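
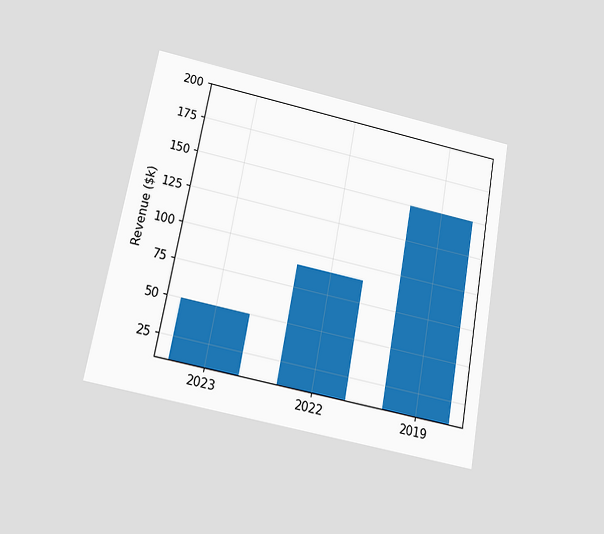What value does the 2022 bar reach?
The chart is tilted about 11° clockwise and viewed slightly from below. Reading along the chart's y-axis, the 2022 bar reaches $90k.

$90k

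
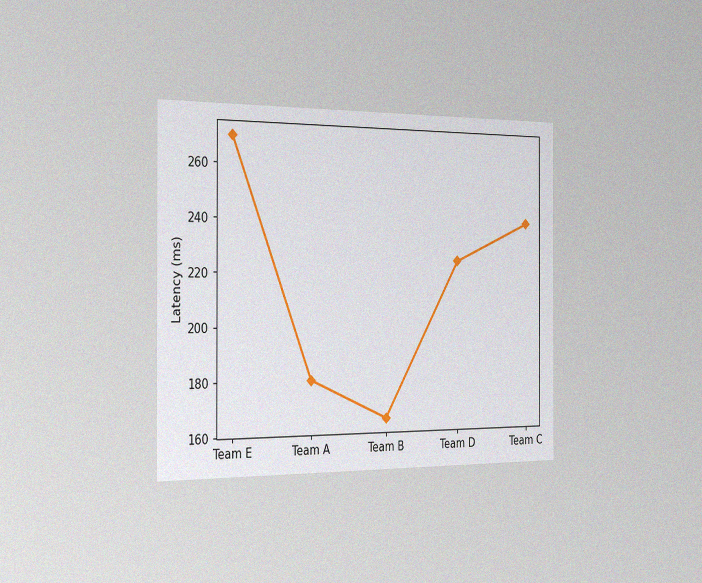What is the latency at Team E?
270ms

The chart is viewed slightly from the left, with some photo noise. At Team E, the line is at 270ms.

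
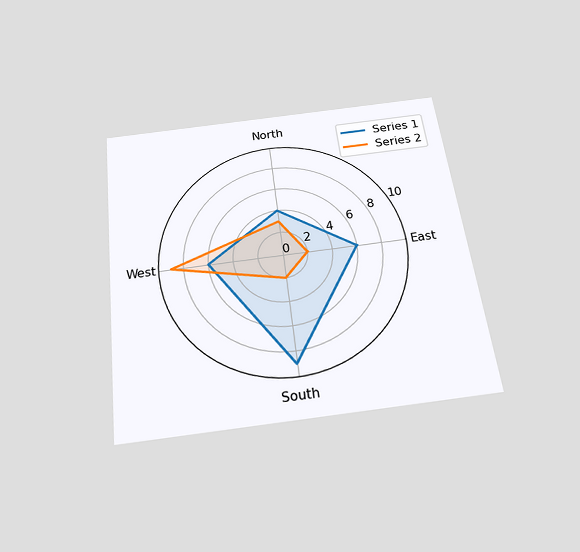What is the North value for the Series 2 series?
The chart is tilted about 7° counter-clockwise and viewed slightly from below. On the North axis, Series 2 reaches 3.

3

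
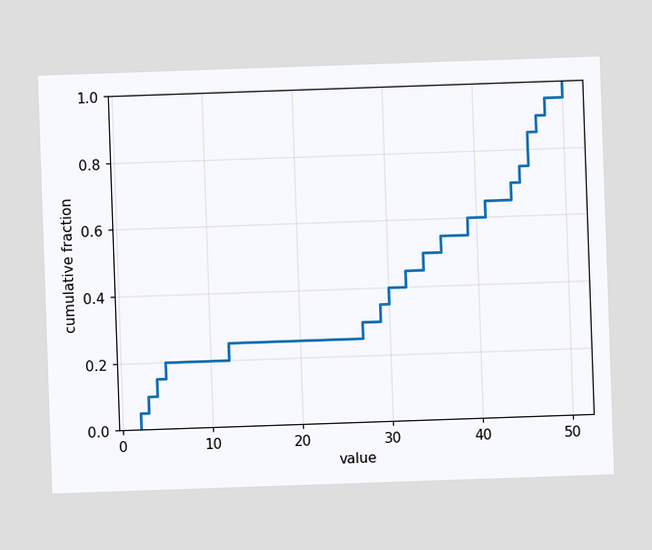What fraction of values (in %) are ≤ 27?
30%

At x=27 the ECDF step is at 30%.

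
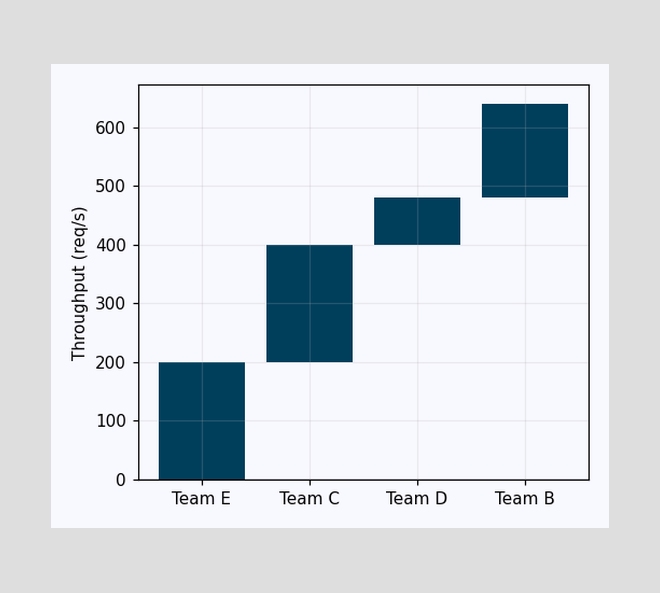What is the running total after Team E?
200req/s

After Team E the running total reaches 200req/s.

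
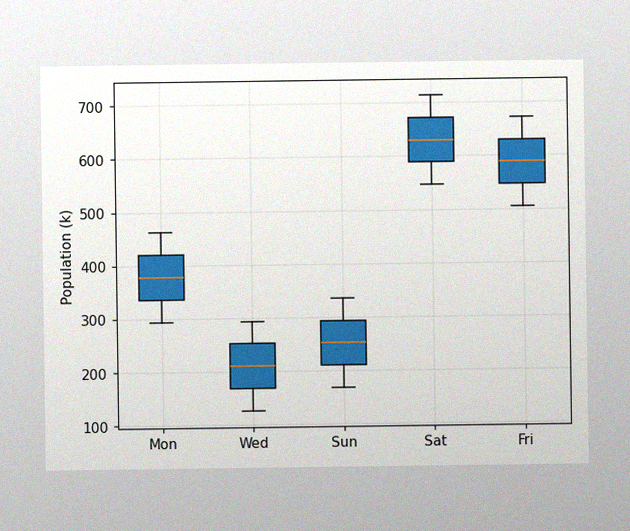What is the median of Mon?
The image has some photo noise and uneven lighting. The median line in the Mon box sits at 378k.

378k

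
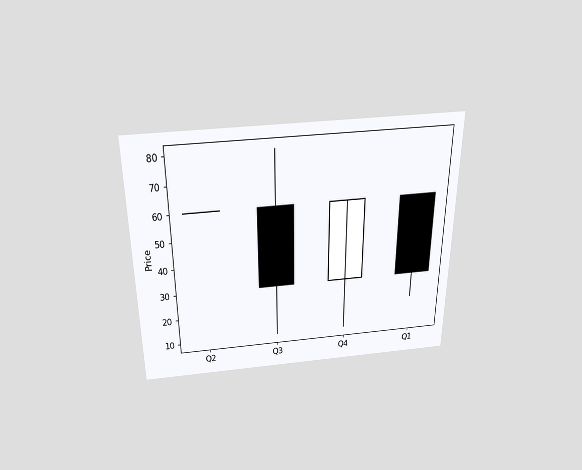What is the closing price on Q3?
The chart is viewed slightly from above. The Q3 candle closes at 30.

30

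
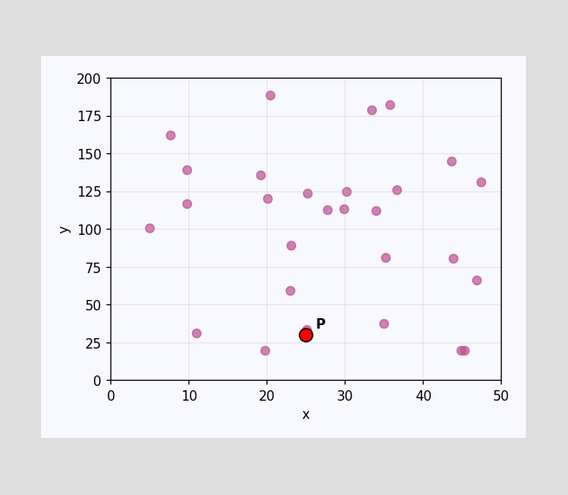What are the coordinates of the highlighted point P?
(25, 30)

Following the gridlines from P to each axis, P sits at (25, 30).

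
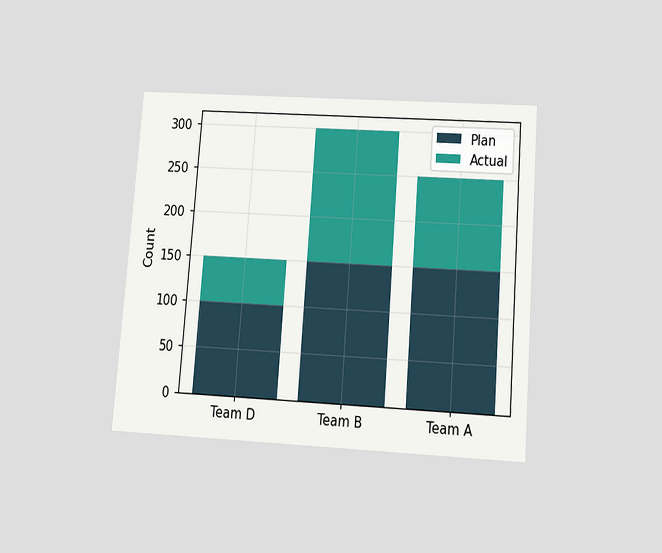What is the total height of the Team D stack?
150

The chart is tilted about 4° clockwise and viewed slightly from below. The Team D stack's top reaches 150 on the y-axis.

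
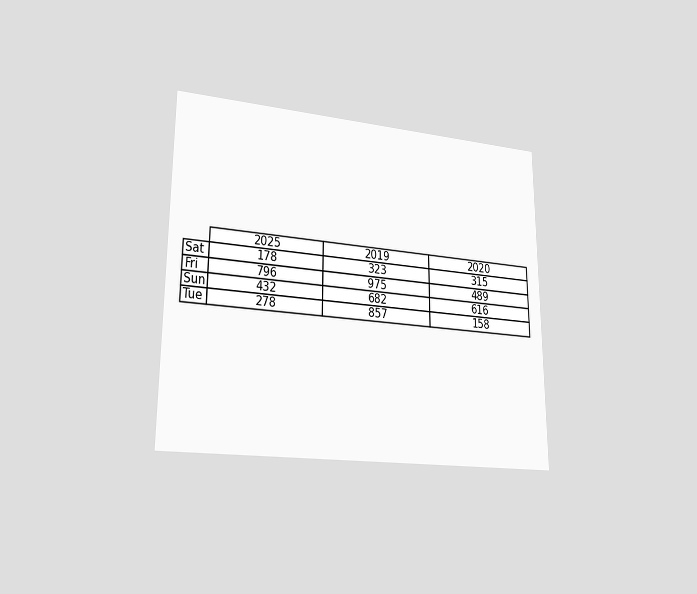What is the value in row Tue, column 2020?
158

The chart is viewed at a slight angle. The (Tue, 2020) cell reads 158.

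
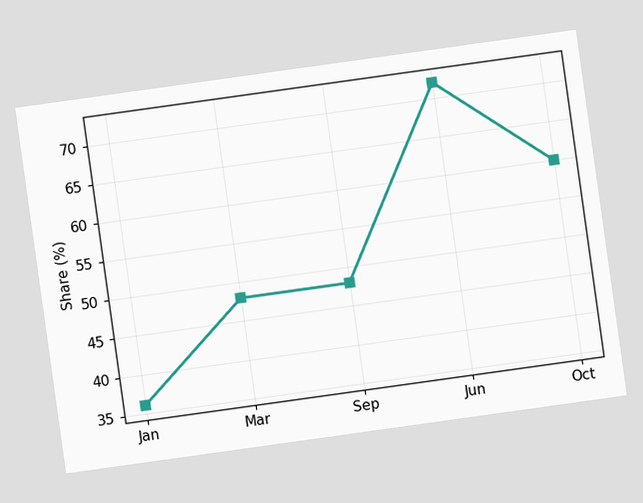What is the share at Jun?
72%

The chart is tilted about 8° counter-clockwise. At Jun, the line is at 72%.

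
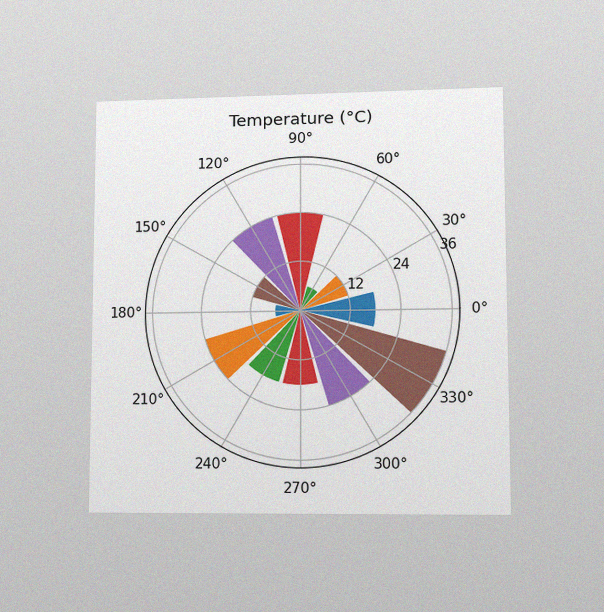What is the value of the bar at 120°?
24°C

The chart is viewed at a slight angle, with some photo noise. The bar at 120° reaches 24°C on the radial axis.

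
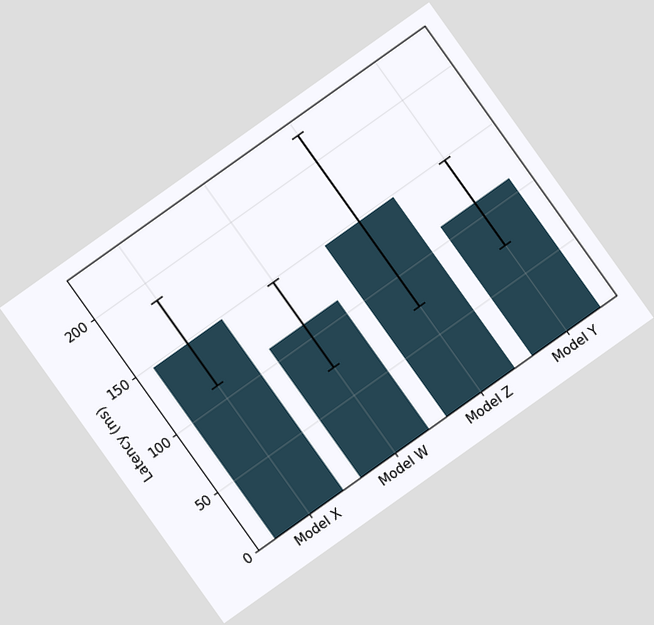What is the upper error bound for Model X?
The chart is tilted about 35° counter-clockwise. The Model X bar's upper whisker reaches 185ms.

185ms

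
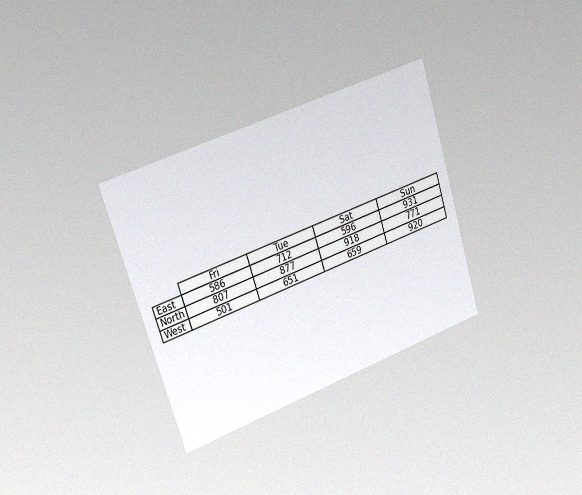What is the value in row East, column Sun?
931

The chart is tilted about 18° counter-clockwise and viewed slightly from the left, with some photo noise. The (East, Sun) cell reads 931.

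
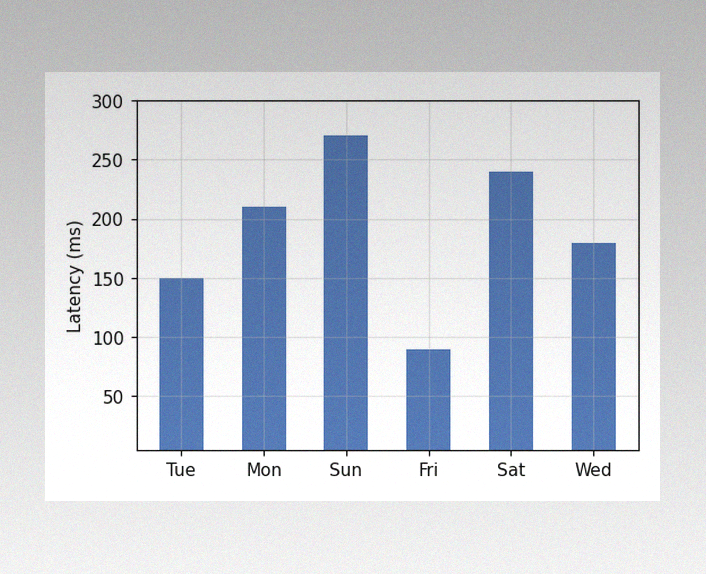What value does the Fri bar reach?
90ms

The image has some photo noise and uneven lighting. Reading along the chart's y-axis, the Fri bar reaches 90ms.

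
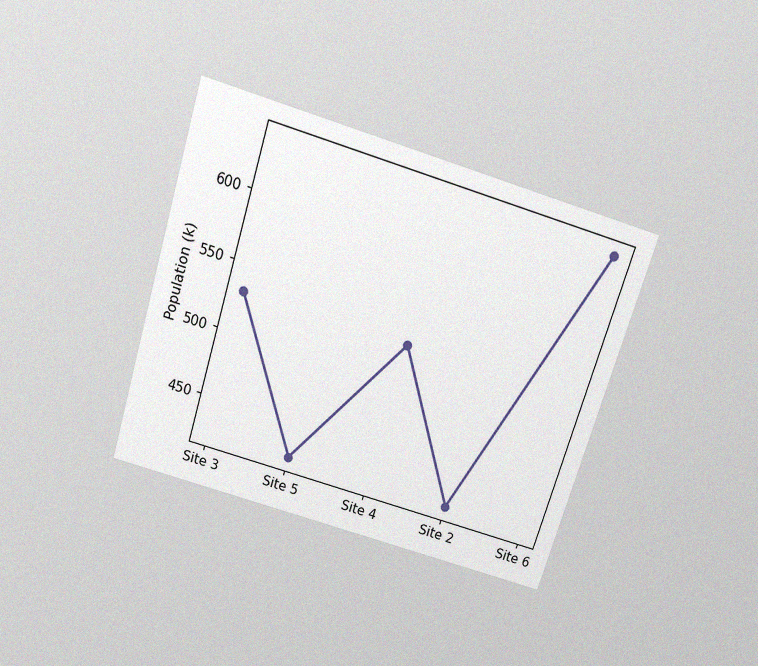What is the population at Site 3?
530k

The chart is tilted about 17° clockwise and viewed slightly from above, with some photo noise. At Site 3, the line is at 530k.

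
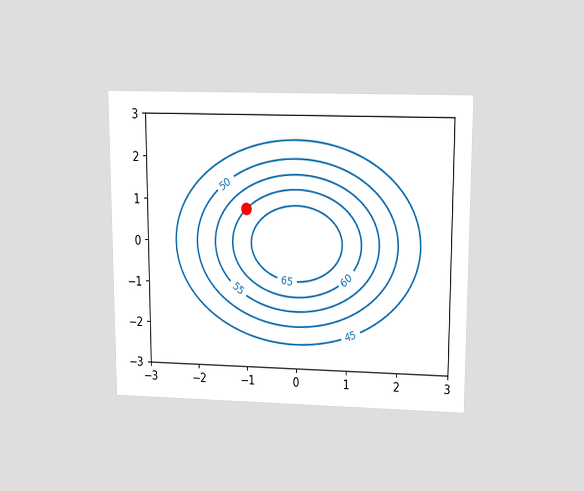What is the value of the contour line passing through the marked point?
The chart is viewed slightly from above. The marked point sits on the contour labelled 60.

60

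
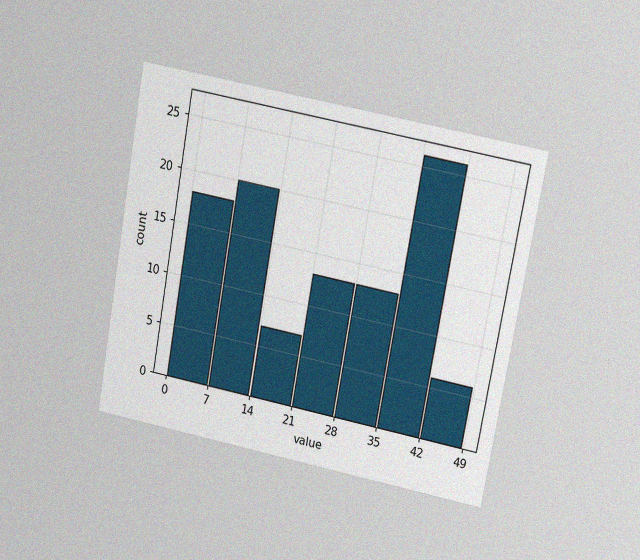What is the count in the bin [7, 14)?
20

The chart is tilted about 10° clockwise and viewed slightly from above, with some photo noise. The [7, 14) bin has height 20.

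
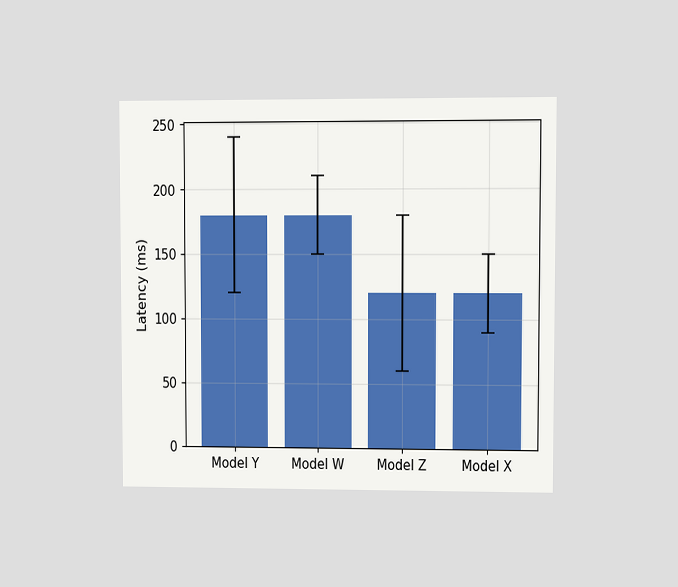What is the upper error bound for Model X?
The chart is viewed at a slight angle. The Model X bar's upper whisker reaches 150ms.

150ms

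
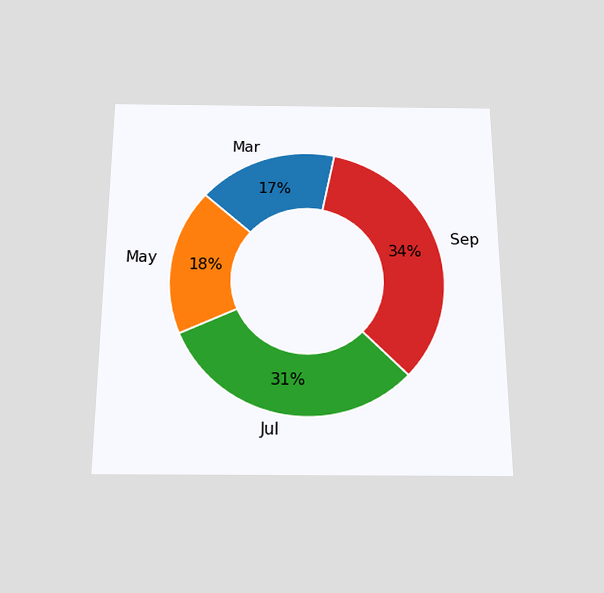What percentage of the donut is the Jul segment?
31%

The chart is viewed slightly from below. The Jul segment takes up 31% of the ring.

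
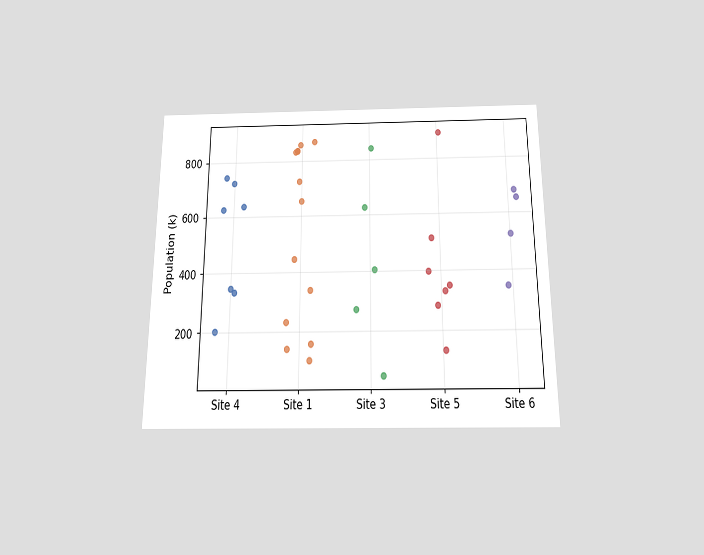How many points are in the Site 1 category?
13

The chart is viewed slightly from below. Counting the markers in the Site 1 column gives 13.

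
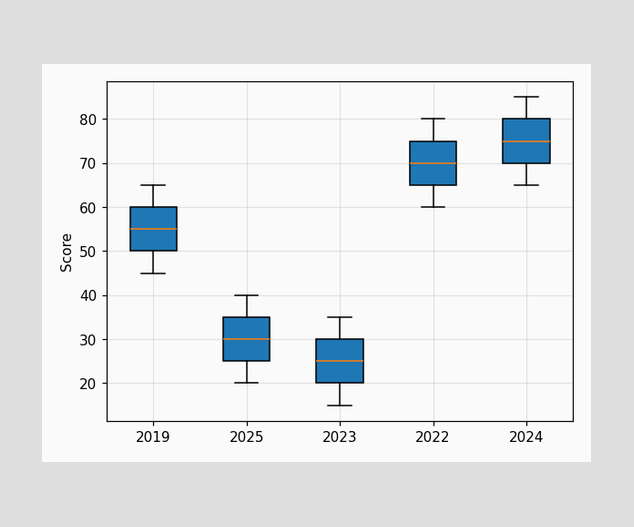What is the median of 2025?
30

The median line in the 2025 box sits at 30.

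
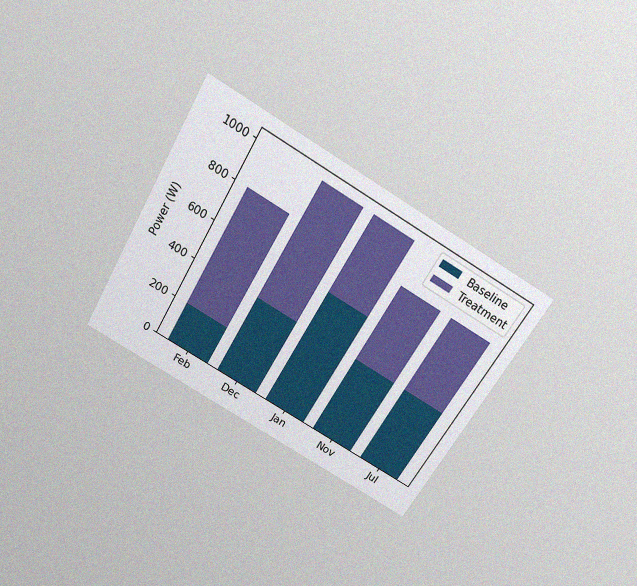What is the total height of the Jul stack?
800W

The chart is tilted about 30° clockwise and viewed slightly from above, with some photo noise. The Jul stack's top reaches 800W on the y-axis.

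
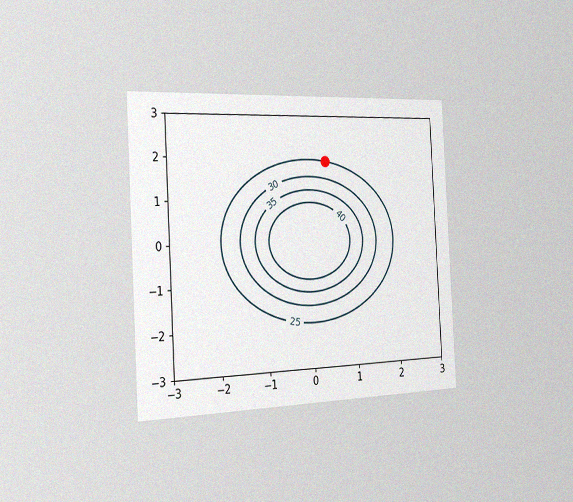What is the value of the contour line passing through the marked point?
The chart is tilted about 3° counter-clockwise and viewed slightly from the left, with some photo noise. The marked point sits on the contour labelled 25.

25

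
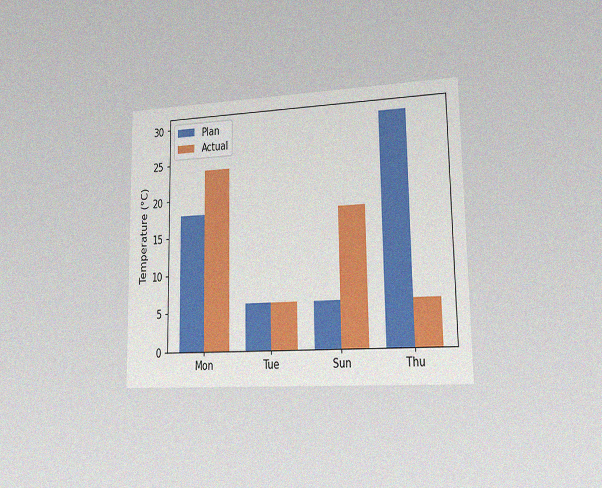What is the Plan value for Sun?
6°C

The chart is viewed slightly from the right, with some photo noise. The Plan bar at Sun reaches 6°C on the y-axis.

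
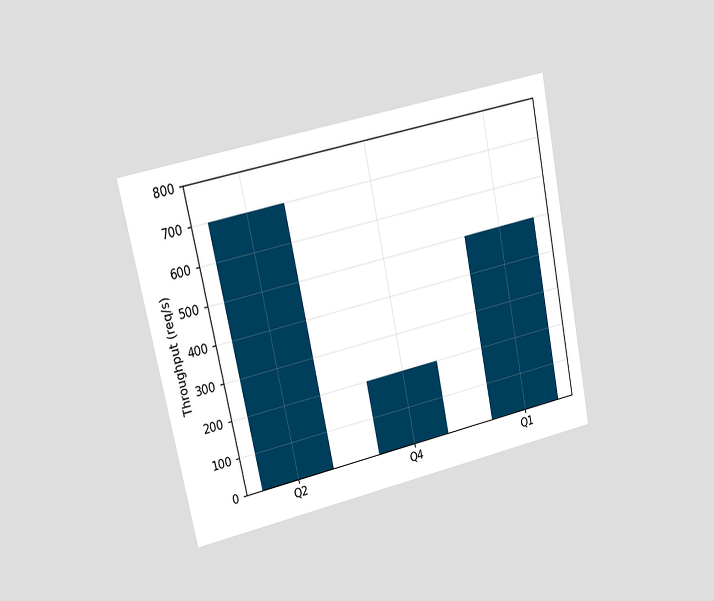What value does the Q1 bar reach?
500req/s

The chart is tilted about 12° counter-clockwise and viewed at a slight angle. Reading along the chart's y-axis, the Q1 bar reaches 500req/s.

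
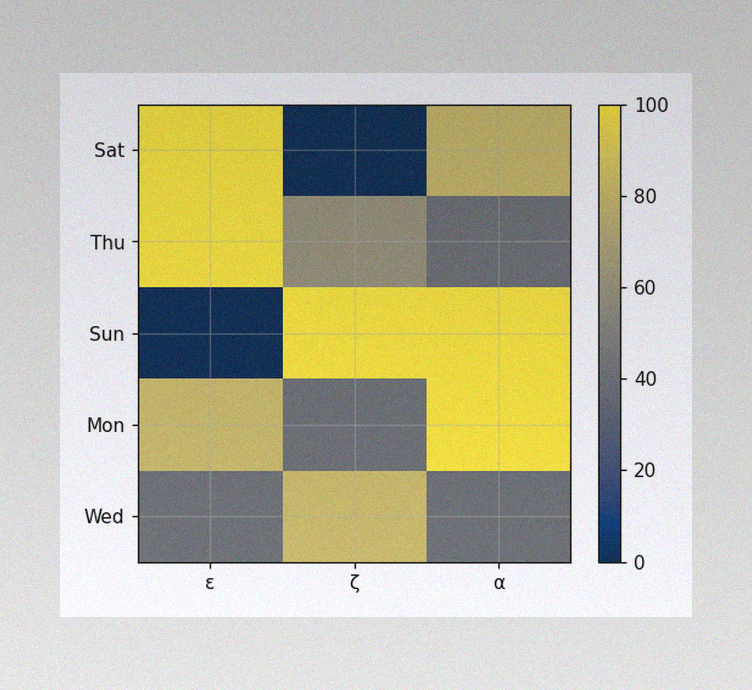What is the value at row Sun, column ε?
The image has some photo noise and uneven lighting. Matching cell (Sun, ε) against the colorbar gives 0.

0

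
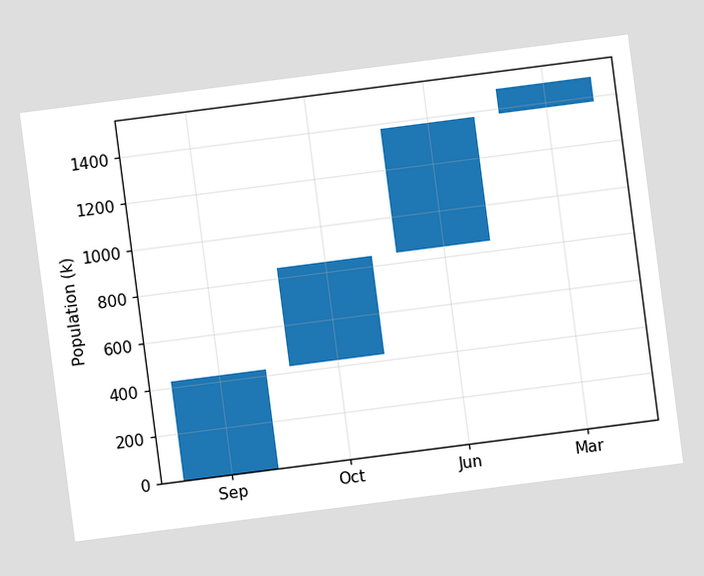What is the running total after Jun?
The chart is tilted about 7° counter-clockwise. After Jun the running total reaches 1378k.

1378k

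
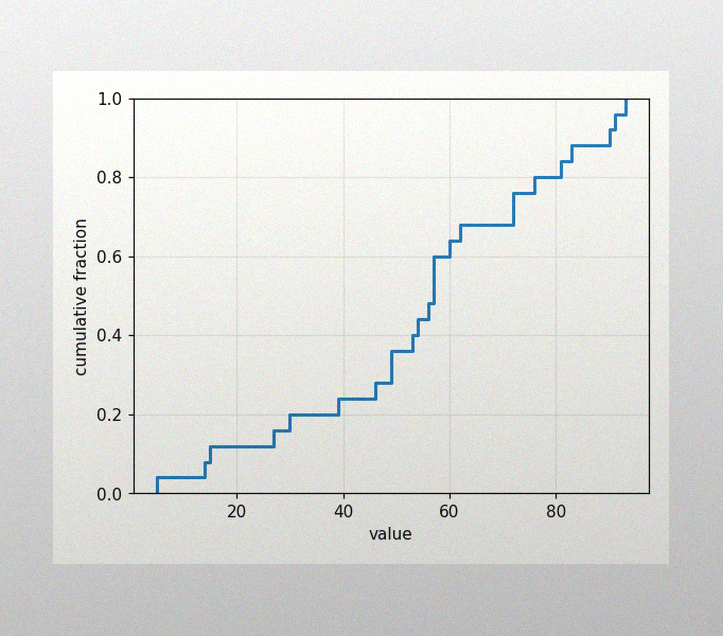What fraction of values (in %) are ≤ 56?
48%

The image has some photo noise and uneven lighting. At x=56 the ECDF step is at 48%.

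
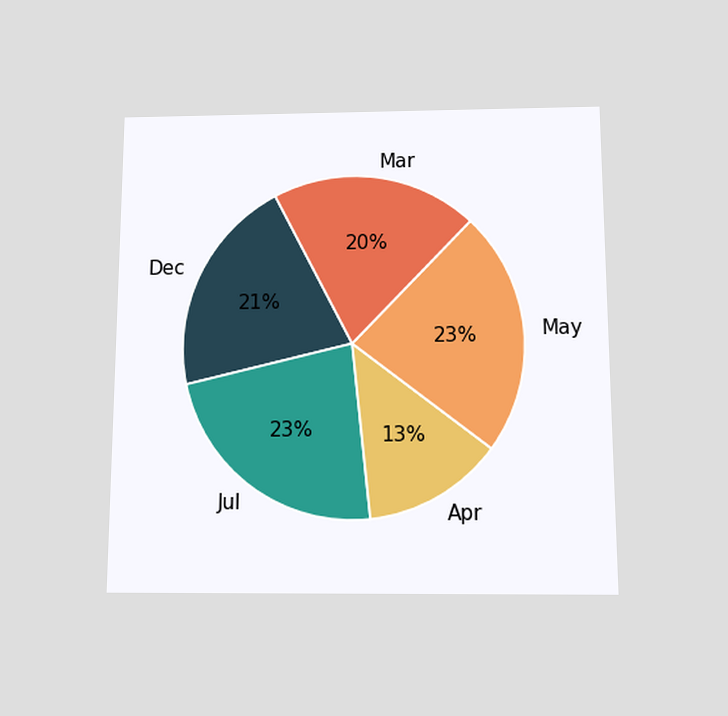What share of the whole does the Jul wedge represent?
The chart is viewed slightly from below. The Jul slice takes up 23% of the pie.

23%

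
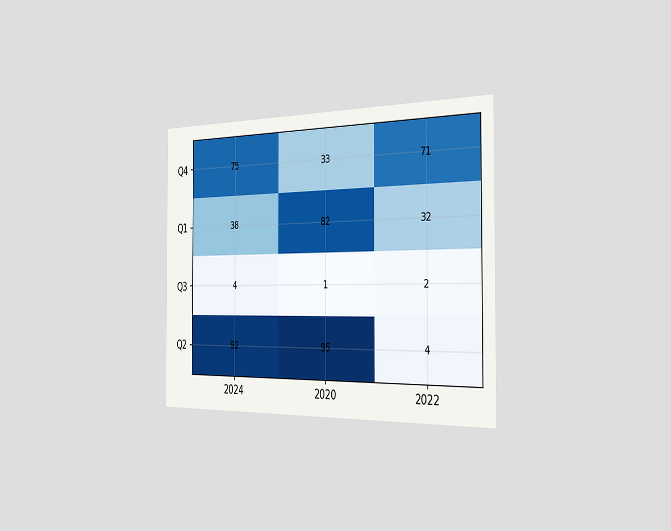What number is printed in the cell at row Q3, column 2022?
The chart is viewed slightly from the right. The (Q3, 2022) cell reads 2.

2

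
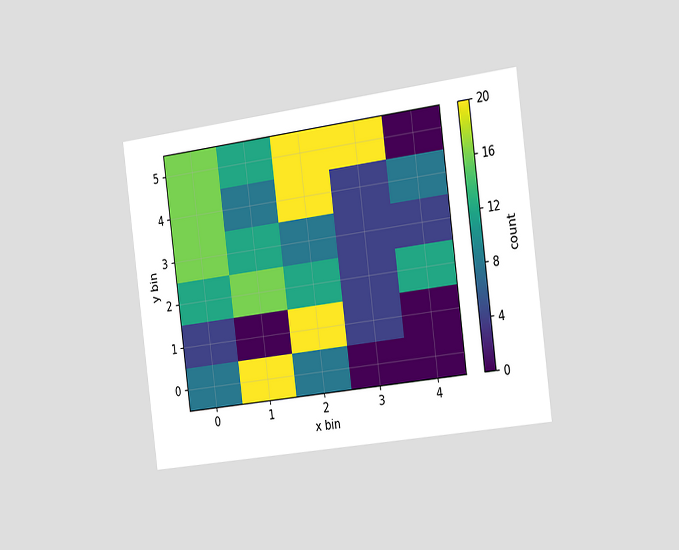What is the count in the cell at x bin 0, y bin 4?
The chart is tilted about 7° counter-clockwise and viewed slightly from the right. Matching the cell (0, 4) against the colorbar gives 16.

16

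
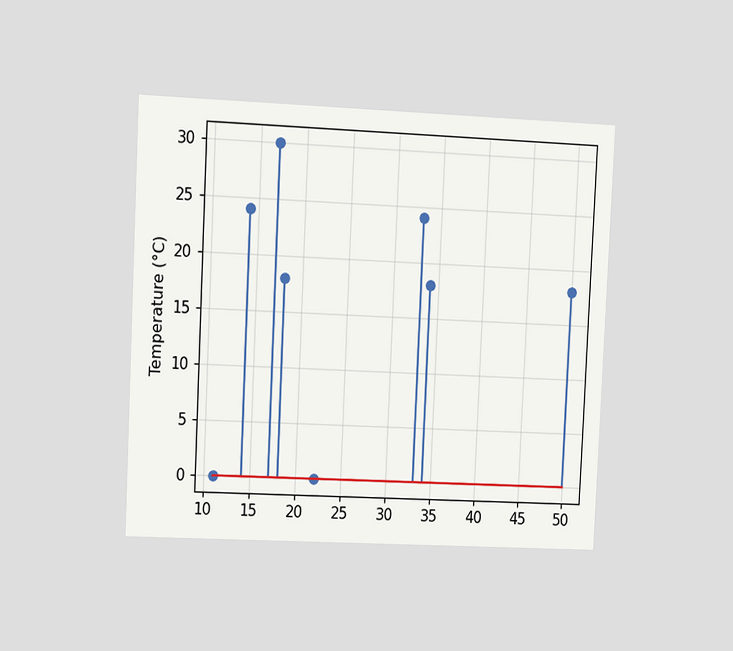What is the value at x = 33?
24°C

The chart is tilted about 3° clockwise and viewed at a slight angle. The stem at x=33 reaches 24°C.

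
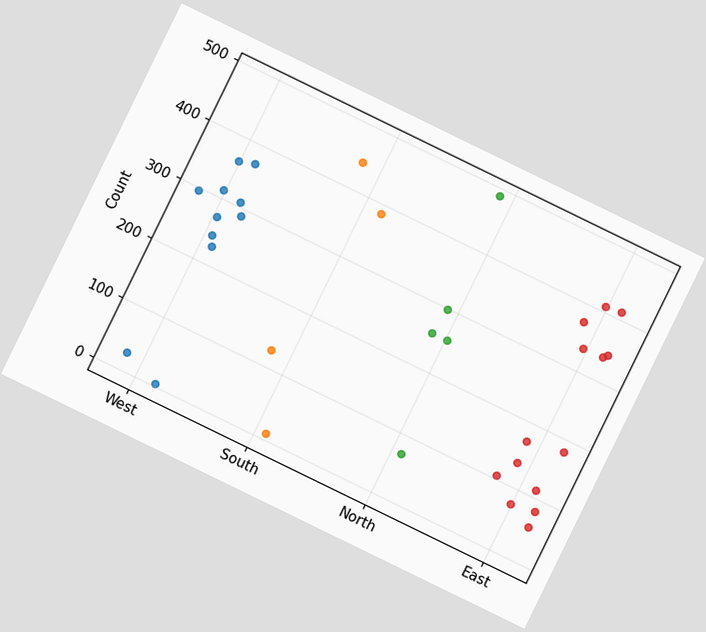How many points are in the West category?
The chart is tilted about 26° clockwise. Counting the markers in the West column gives 11.

11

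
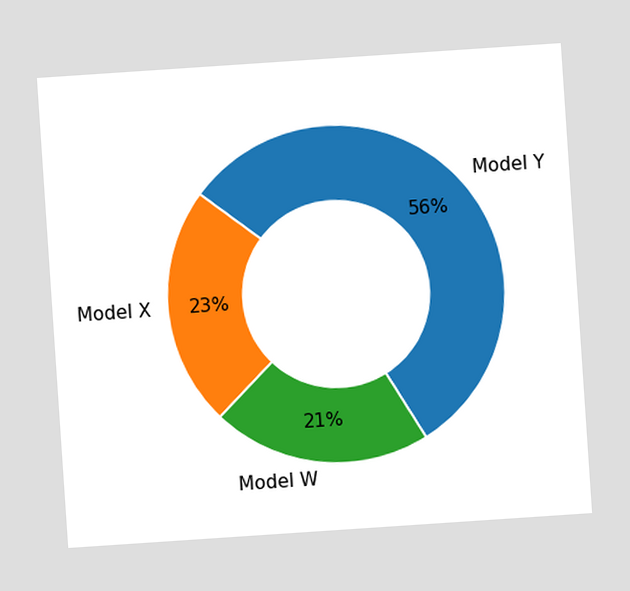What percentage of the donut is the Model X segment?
The chart is tilted about 4° counter-clockwise. The Model X segment takes up 23% of the ring.

23%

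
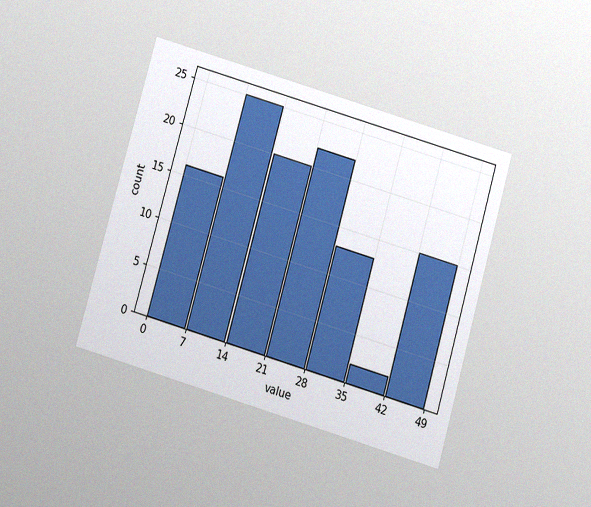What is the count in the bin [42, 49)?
The chart is tilted about 16° clockwise and viewed slightly from below, with some photo noise. The [42, 49) bin has height 15.

15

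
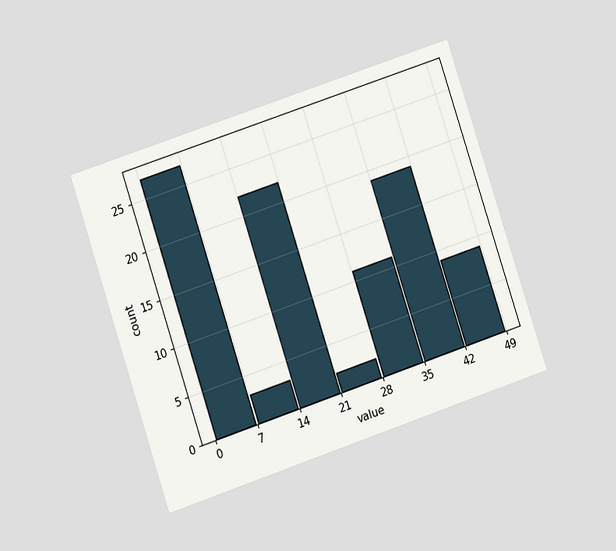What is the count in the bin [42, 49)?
9

The chart is tilted about 18° counter-clockwise and viewed at a slight angle. The [42, 49) bin has height 9.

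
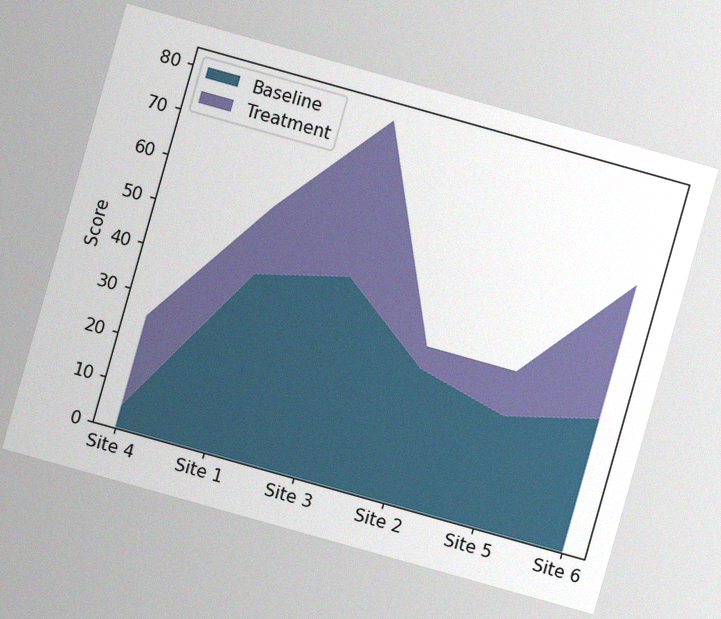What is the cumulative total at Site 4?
25

The chart is tilted about 16° clockwise, with some photo noise. The stacked total at Site 4 reaches 25.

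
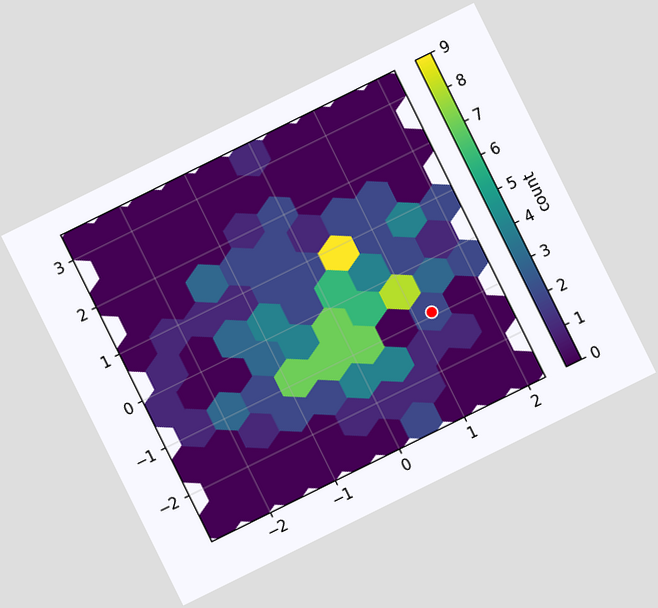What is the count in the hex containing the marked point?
2

The chart is tilted about 26° counter-clockwise. The marked hex reads 2 on the colorbar.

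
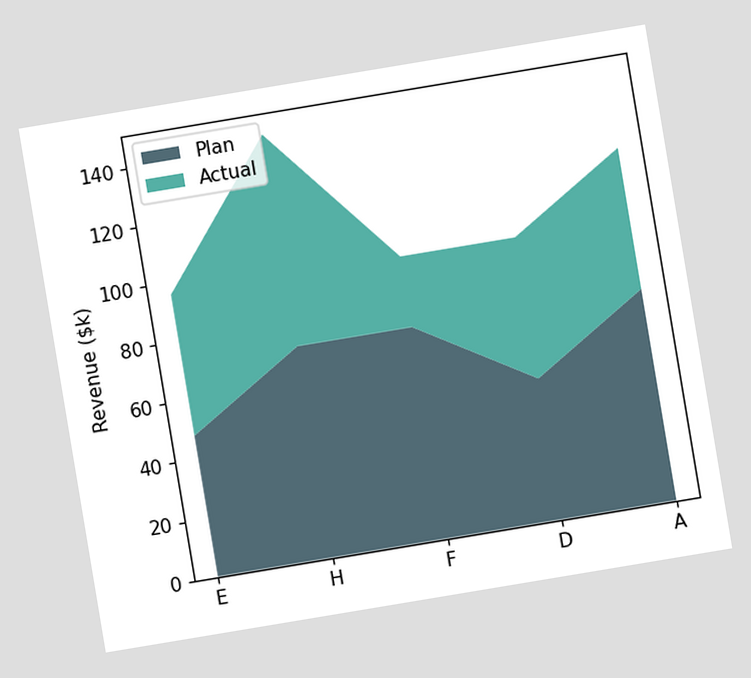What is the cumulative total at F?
$96k

The chart is tilted about 9° counter-clockwise. The stacked total at F reaches $96k.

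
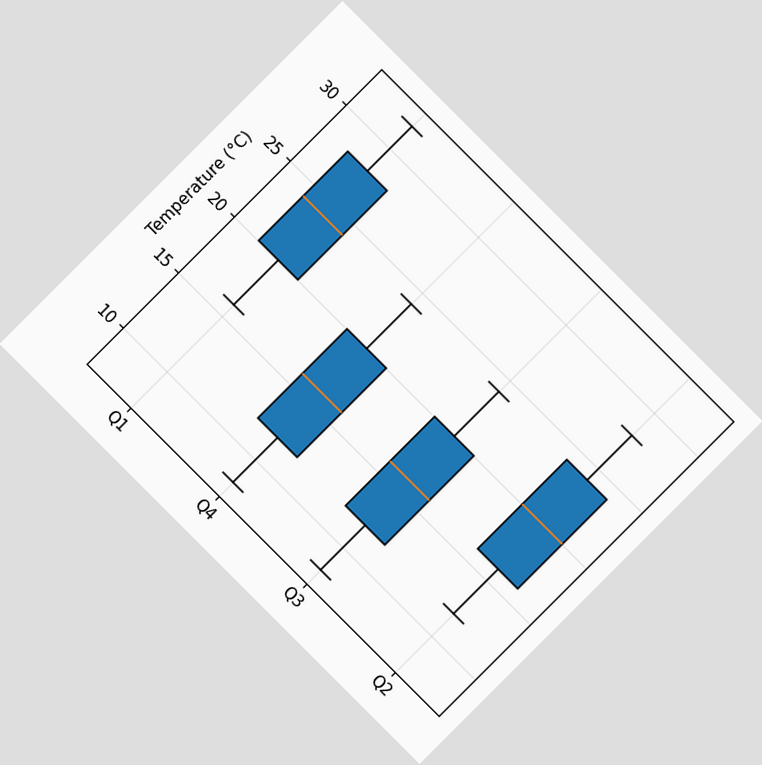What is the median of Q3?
The chart is tilted about 45° clockwise. The median line in the Q3 box sits at 16°C.

16°C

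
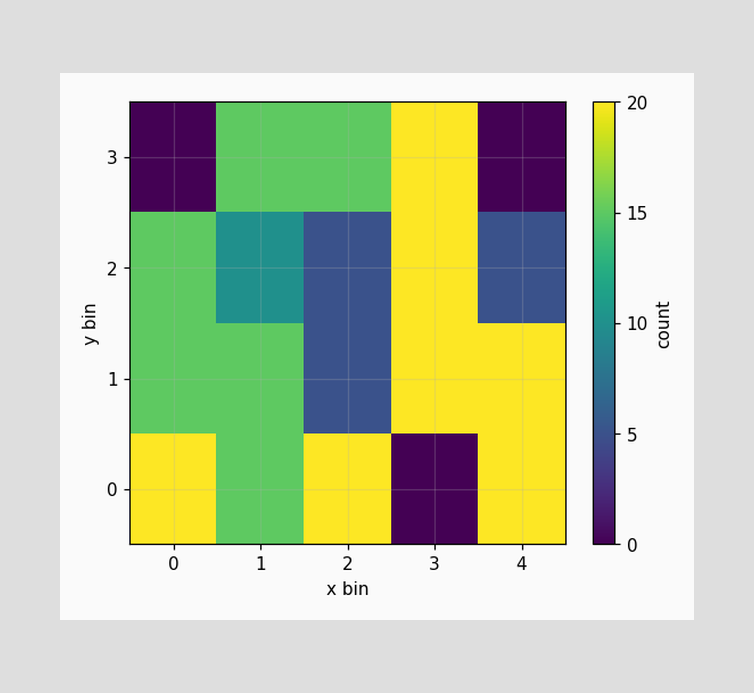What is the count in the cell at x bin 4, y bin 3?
Matching the cell (4, 3) against the colorbar gives 0.

0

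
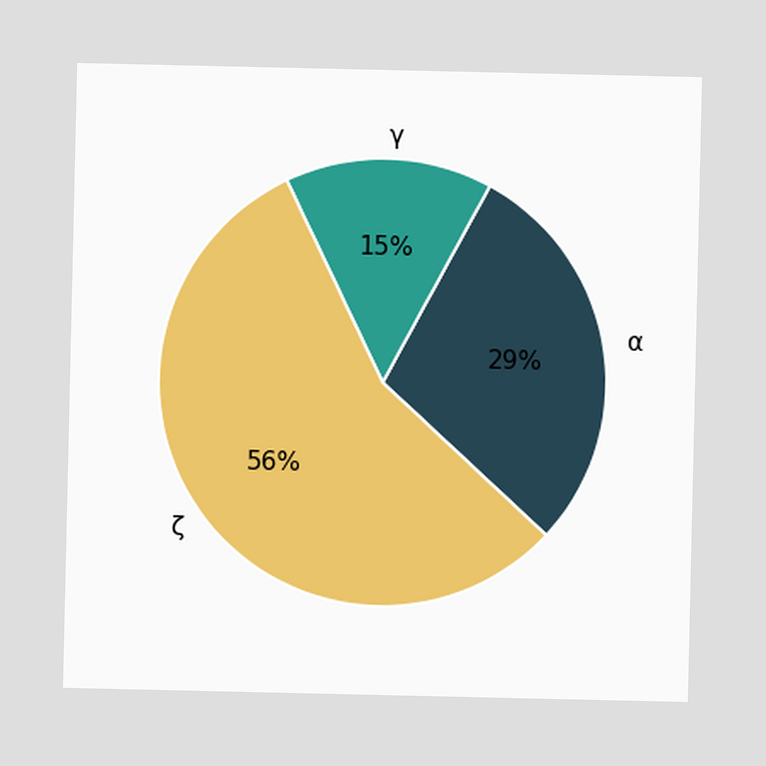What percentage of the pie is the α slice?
29%

The α slice takes up 29% of the pie.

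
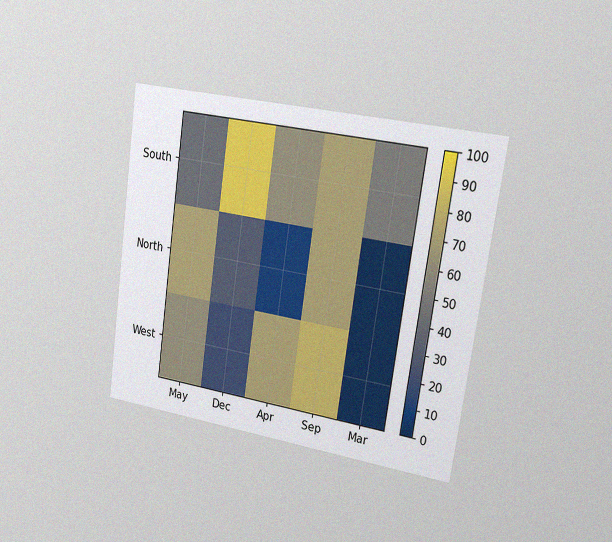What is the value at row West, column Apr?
70

The chart is tilted about 8° clockwise and viewed slightly from the right, with some photo noise. Matching cell (West, Apr) against the colorbar gives 70.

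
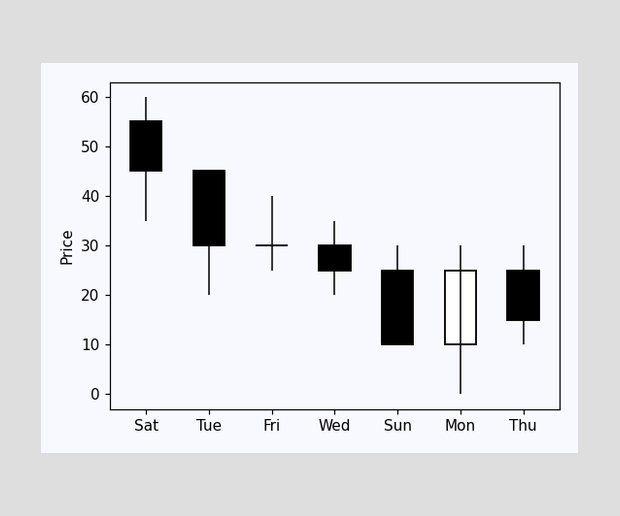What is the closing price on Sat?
The Sat candle closes at 45.

45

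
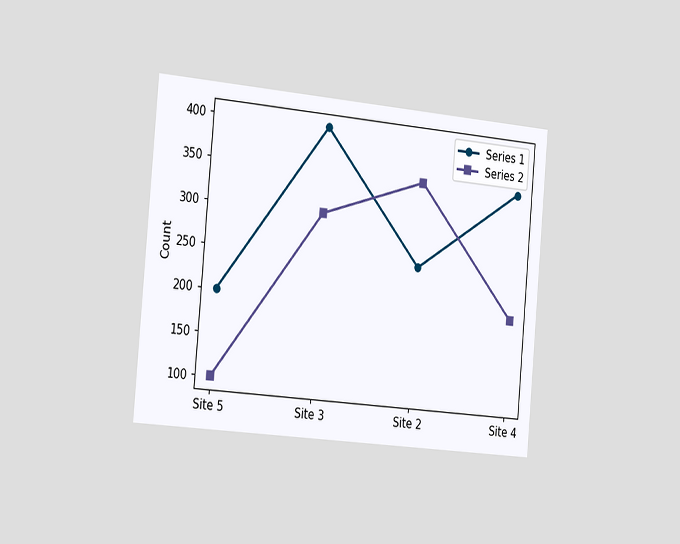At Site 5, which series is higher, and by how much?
The chart is tilted about 5° clockwise and viewed slightly from the left. At Site 5, Series 1 sits above the other line by 100.

Series 1, by 100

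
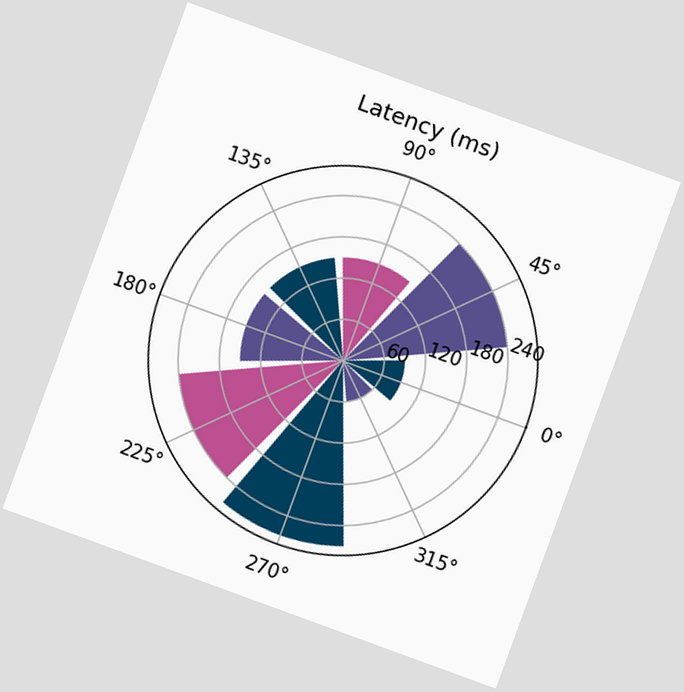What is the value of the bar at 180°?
The chart is tilted about 20° clockwise. The bar at 180° reaches 150ms on the radial axis.

150ms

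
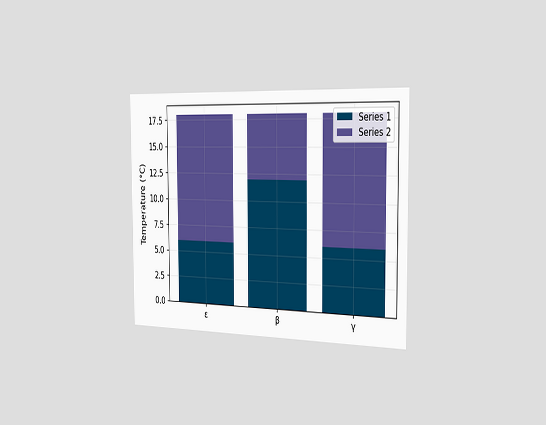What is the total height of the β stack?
18°C

The chart is viewed slightly from the right. The β stack's top reaches 18°C on the y-axis.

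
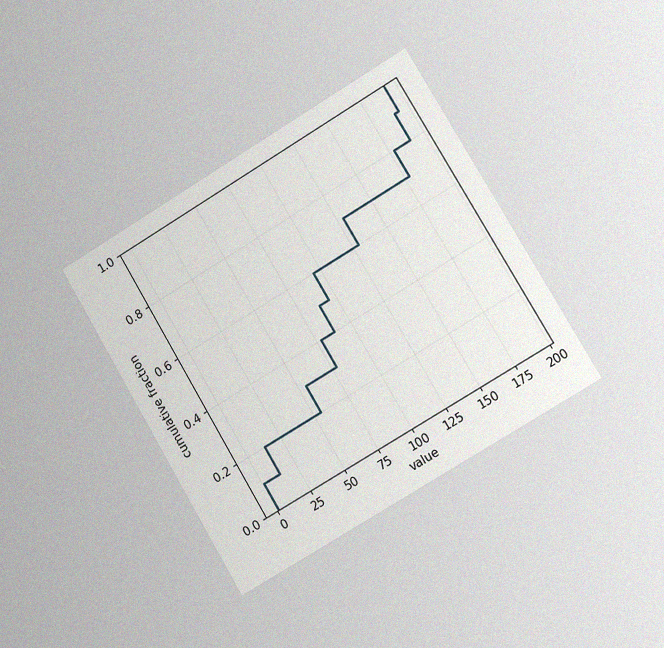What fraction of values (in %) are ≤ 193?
The chart is tilted about 31° counter-clockwise and viewed slightly from the right, with some photo noise. At x=193 the ECDF step is at 100%.

100%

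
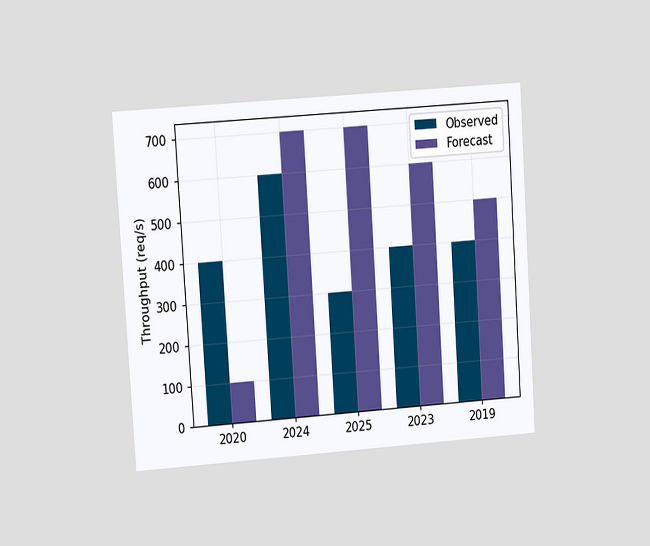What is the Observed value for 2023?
The chart is tilted about 4° counter-clockwise and viewed at a slight angle. The Observed bar at 2023 reaches 400req/s on the y-axis.

400req/s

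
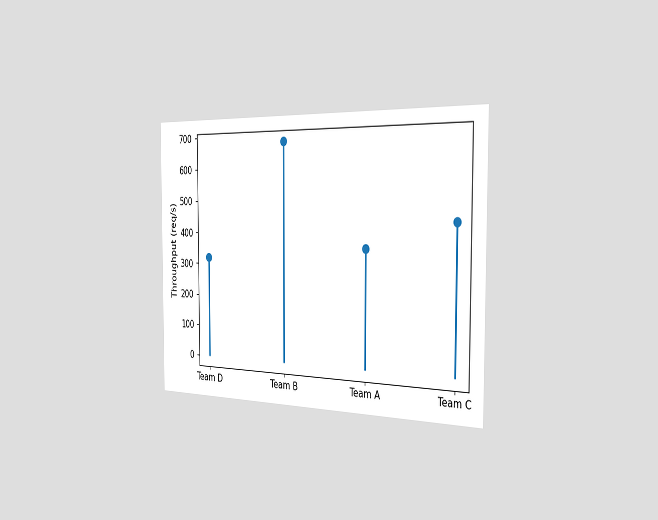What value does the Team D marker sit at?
The chart is viewed slightly from the right. The Team D marker sits at 320req/s.

320req/s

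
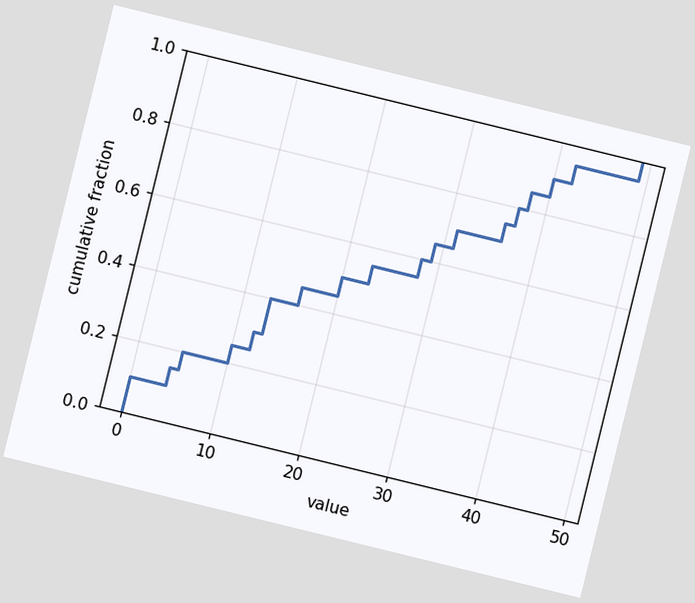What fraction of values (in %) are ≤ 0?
10%

The chart is tilted about 14° clockwise. At x=0 the ECDF step is at 10%.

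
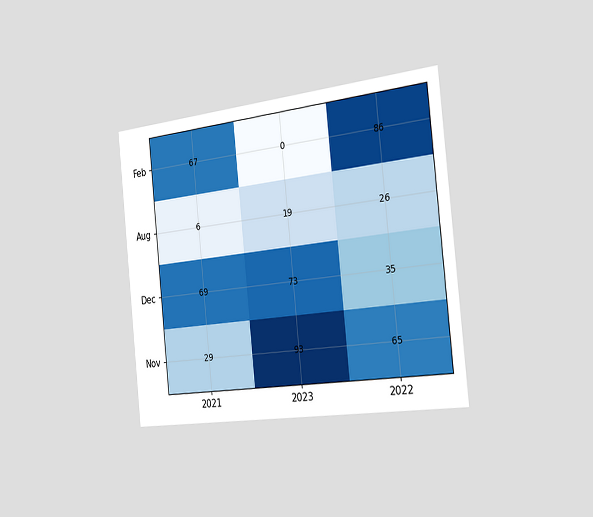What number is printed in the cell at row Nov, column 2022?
The chart is tilted about 6° counter-clockwise and viewed slightly from the right. The (Nov, 2022) cell reads 65.

65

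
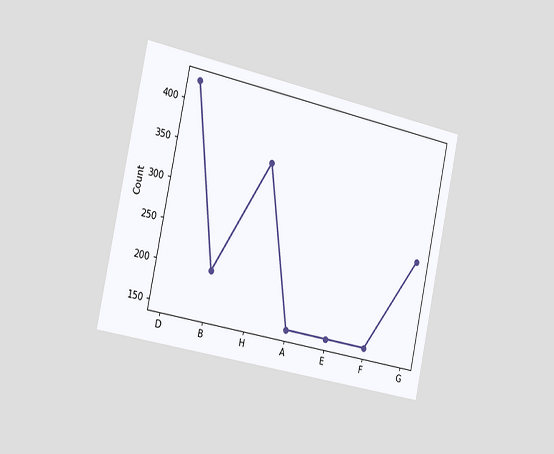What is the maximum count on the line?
The chart is tilted about 12° clockwise and viewed slightly from the left. The highest point is at D, and reading across to the y-axis gives 425.

425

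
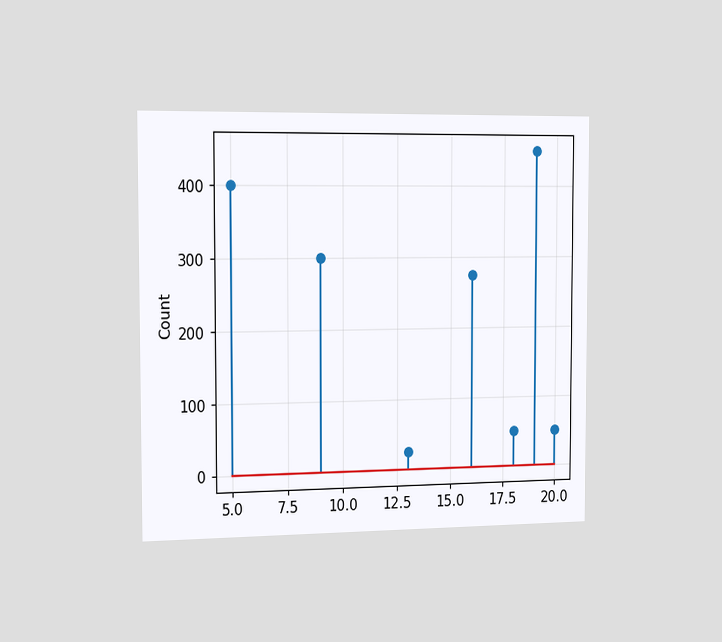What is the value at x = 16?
The chart is viewed slightly from the left. The stem at x=16 reaches 275.

275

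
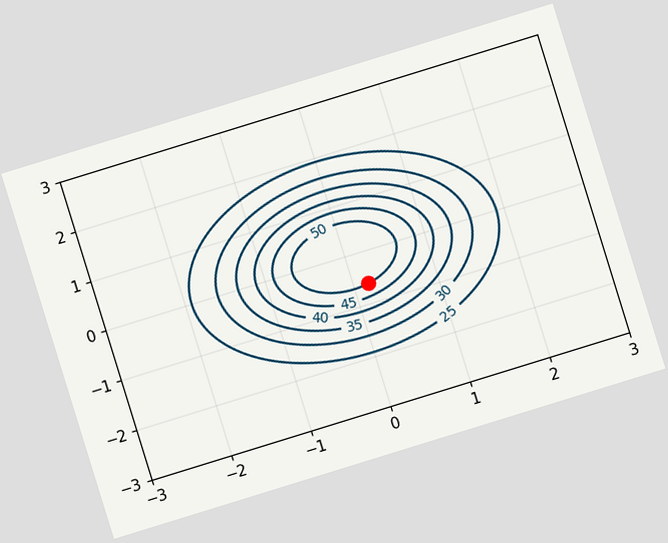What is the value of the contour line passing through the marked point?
The chart is tilted about 17° counter-clockwise. The marked point sits on the contour labelled 50.

50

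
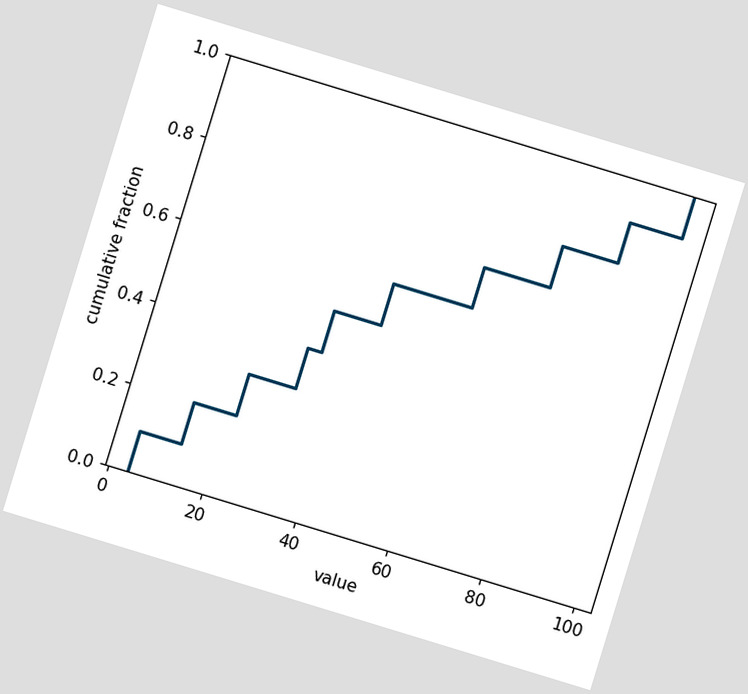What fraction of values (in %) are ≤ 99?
The chart is tilted about 17° clockwise. At x=99 the ECDF step is at 100%.

100%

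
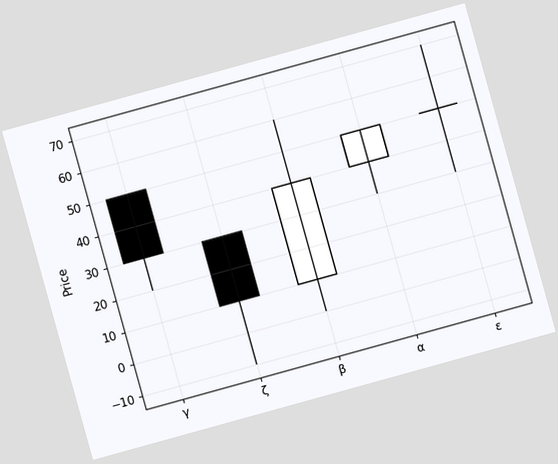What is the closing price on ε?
The chart is tilted about 15° counter-clockwise. The ε candle closes at 50.

50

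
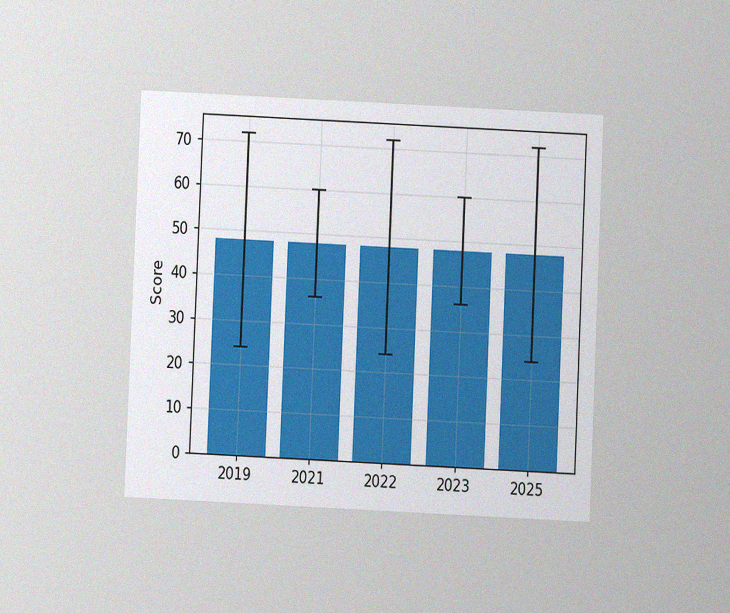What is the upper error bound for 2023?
60

The chart is tilted about 3° clockwise and viewed at a slight angle, with some photo noise. The 2023 bar's upper whisker reaches 60.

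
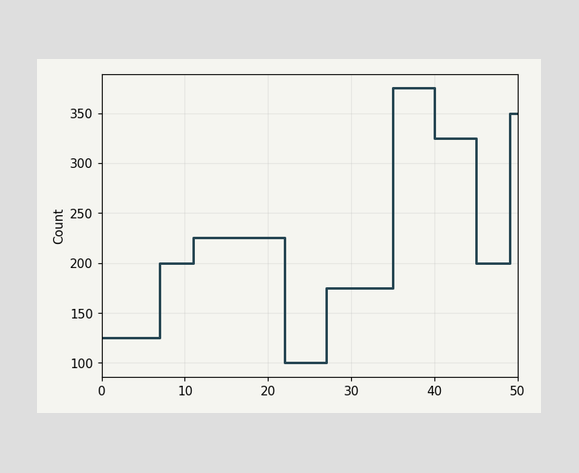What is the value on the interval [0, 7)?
On [0, 7) the step sits at 125.

125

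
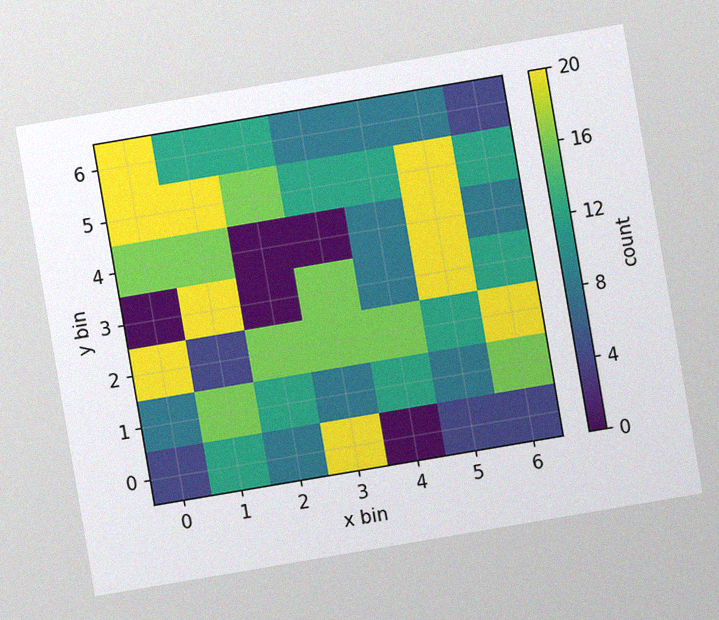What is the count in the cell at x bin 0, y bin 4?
The chart is tilted about 10° counter-clockwise, with some photo noise. Matching the cell (0, 4) against the colorbar gives 16.

16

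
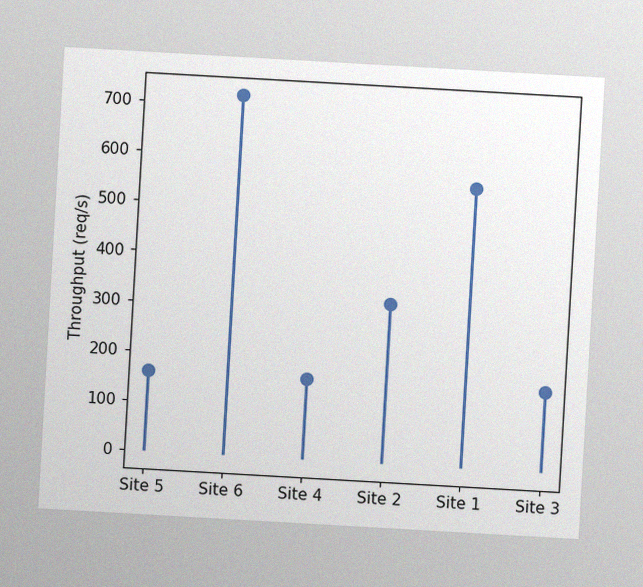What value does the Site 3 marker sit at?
The chart is tilted about 3° clockwise, with some photo noise. The Site 3 marker sits at 160req/s.

160req/s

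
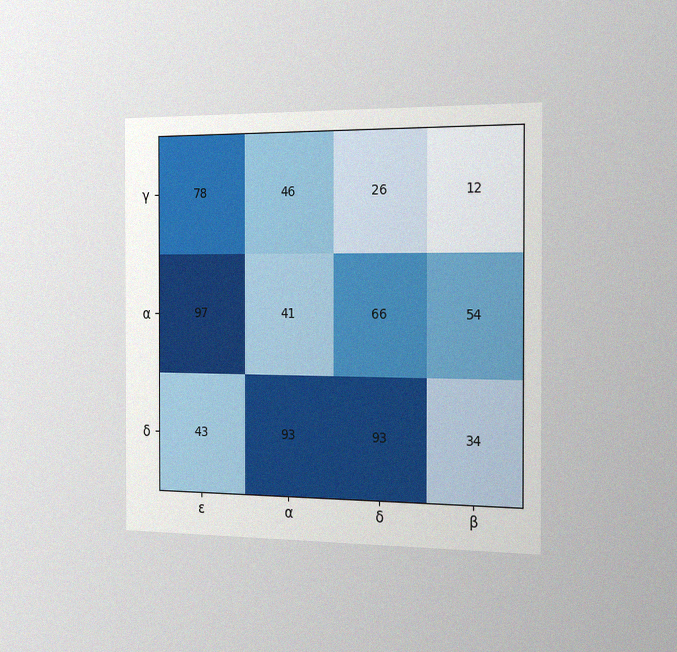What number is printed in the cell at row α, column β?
The chart is viewed slightly from the right, with some photo noise. The (α, β) cell reads 54.

54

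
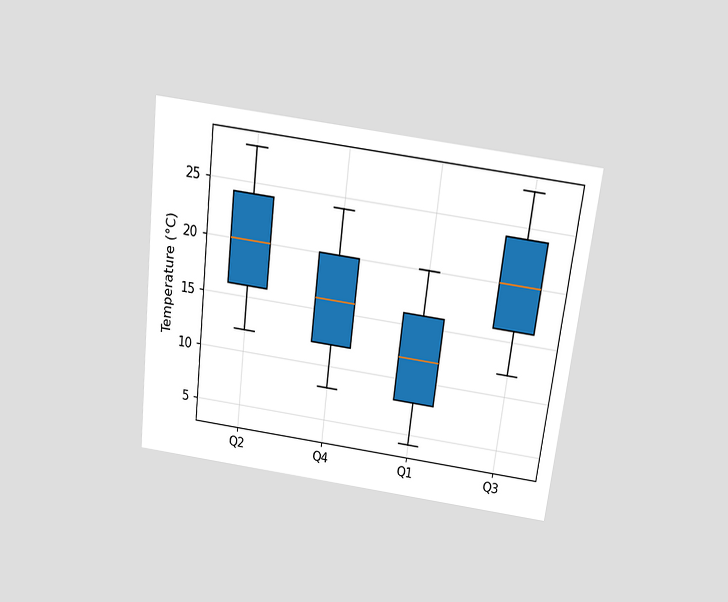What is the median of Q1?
12°C

The chart is tilted about 7° clockwise and viewed slightly from above. The median line in the Q1 box sits at 12°C.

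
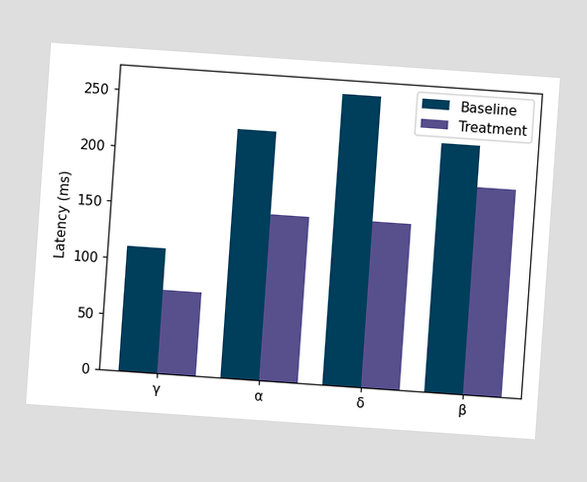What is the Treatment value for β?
The chart is tilted about 4° clockwise. The Treatment bar at β reaches 185ms on the y-axis.

185ms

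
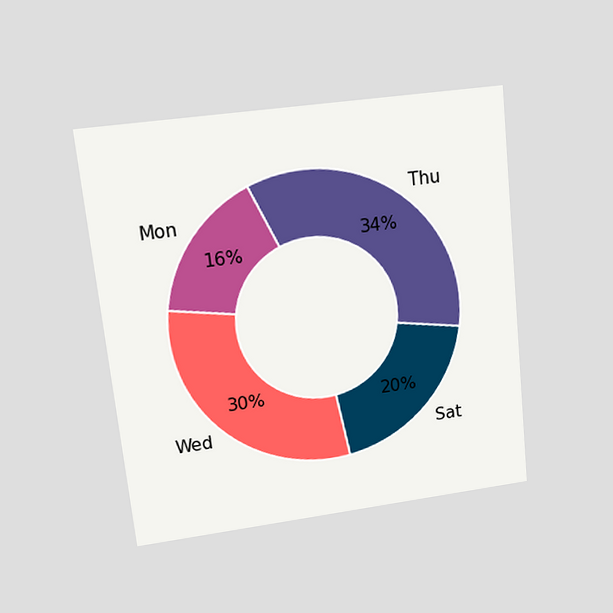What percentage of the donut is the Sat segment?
The chart is tilted about 6° counter-clockwise and viewed at a slight angle. The Sat segment takes up 20% of the ring.

20%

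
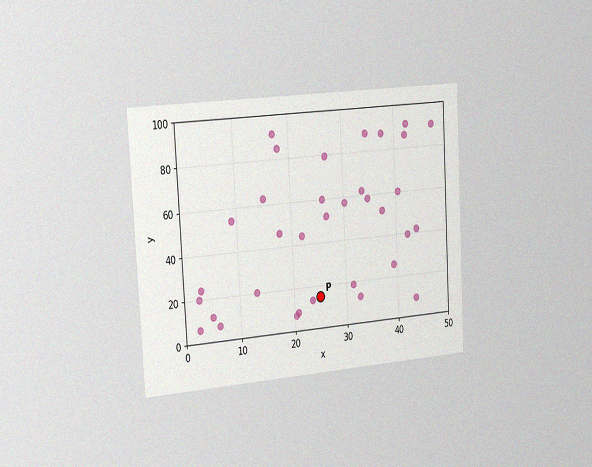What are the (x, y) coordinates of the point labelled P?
The chart is tilted about 3° counter-clockwise and viewed slightly from the left, with some photo noise. Following the gridlines from P to each axis, P sits at (25, 15).

(25, 15)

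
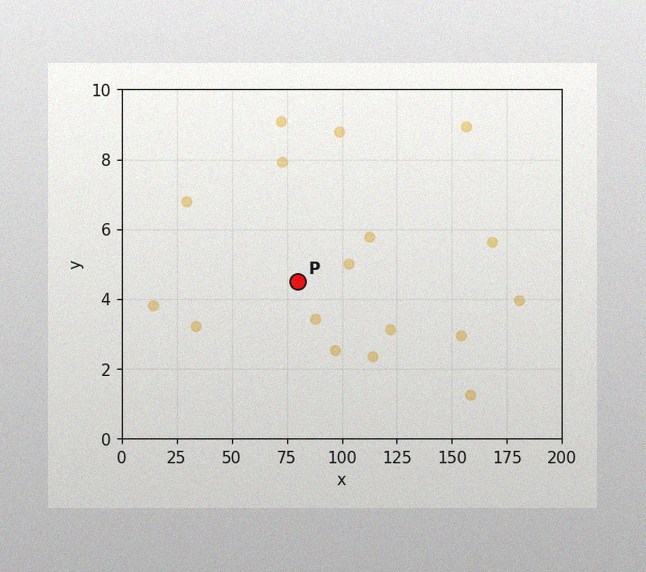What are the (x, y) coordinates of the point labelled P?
(80, 4.5)

The image has some photo noise and uneven lighting. Following the gridlines from P to each axis, P sits at (80, 4.5).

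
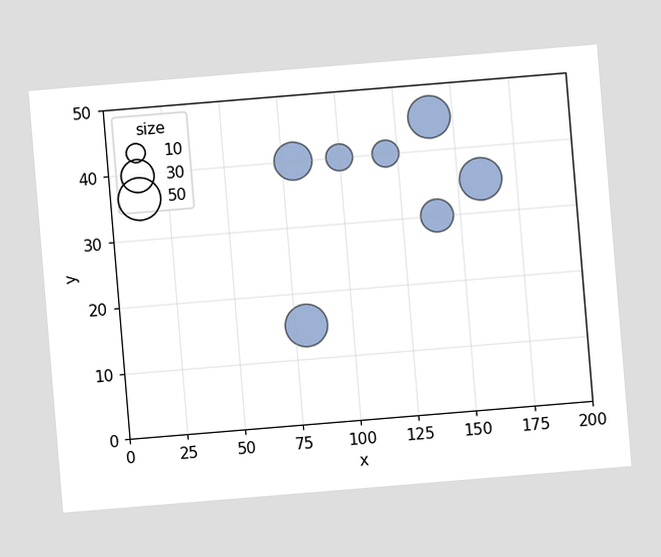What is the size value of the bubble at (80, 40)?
40

The chart is tilted about 5° counter-clockwise. Matching the bubble at (80, 40) against the size legend gives 40.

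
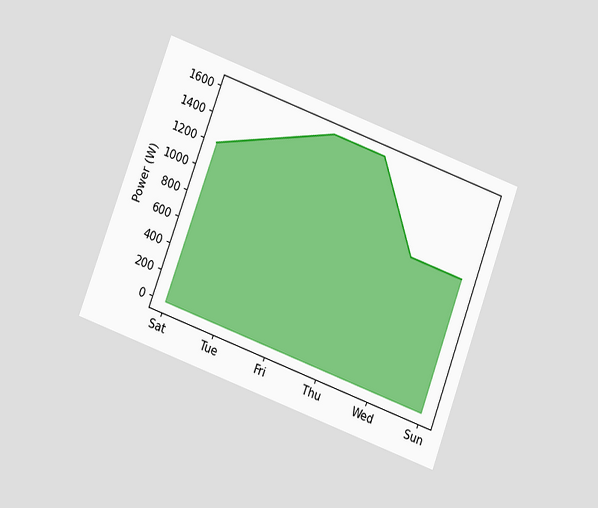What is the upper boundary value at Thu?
1600W

The chart is tilted about 20° clockwise and viewed at a slight angle. At Thu the upper boundary is at 1600W.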